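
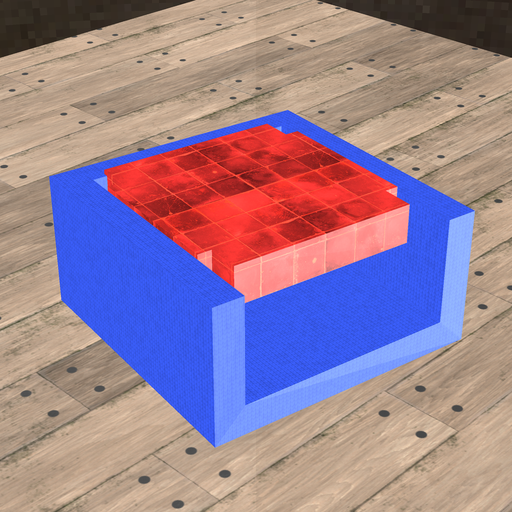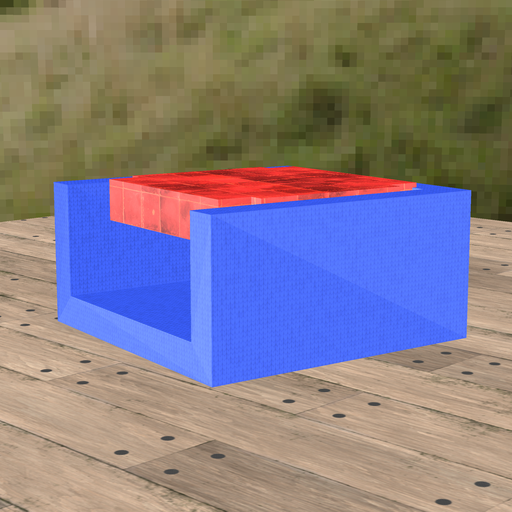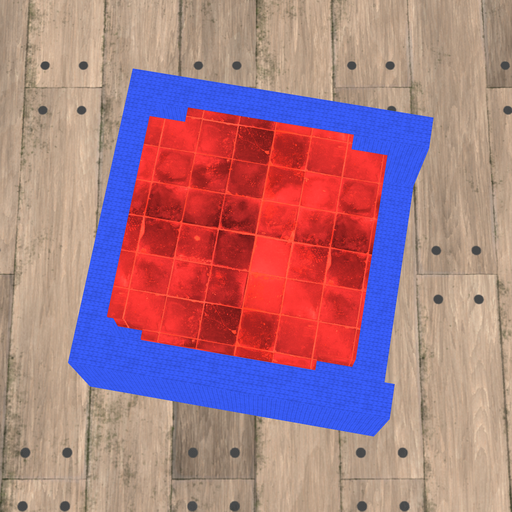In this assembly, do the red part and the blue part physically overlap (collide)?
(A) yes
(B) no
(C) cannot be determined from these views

(A) yes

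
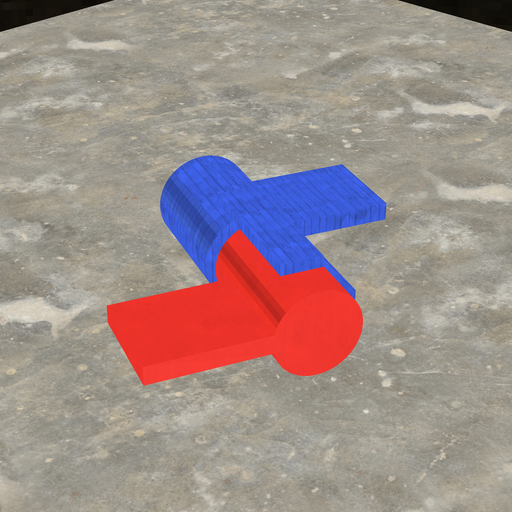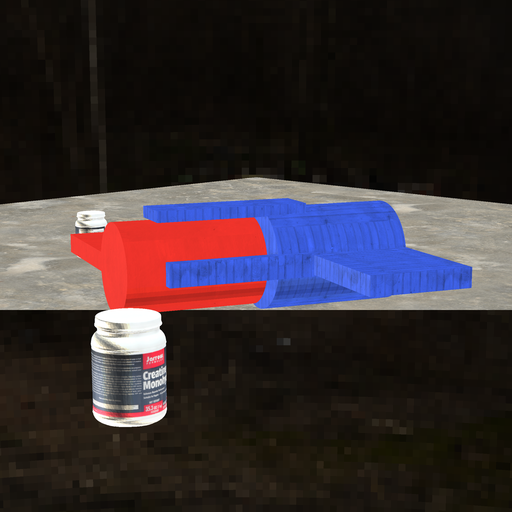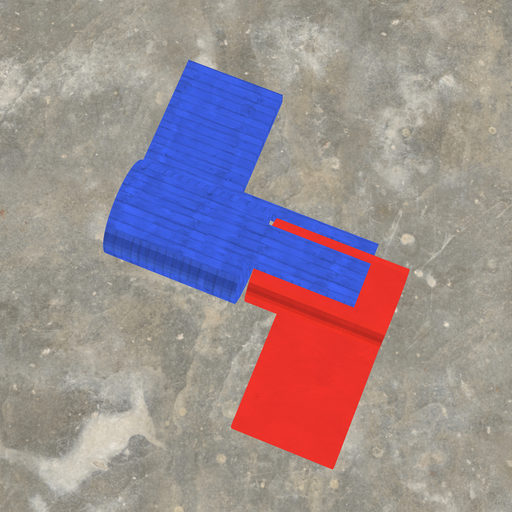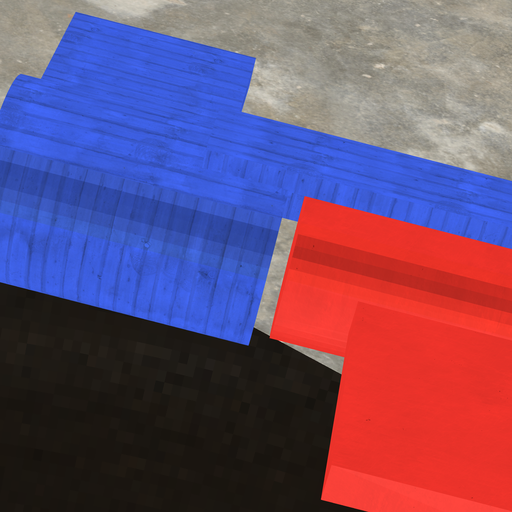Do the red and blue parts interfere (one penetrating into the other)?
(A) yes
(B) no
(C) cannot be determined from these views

(B) no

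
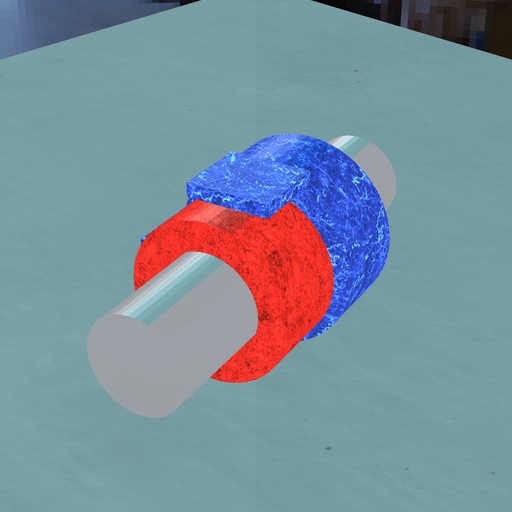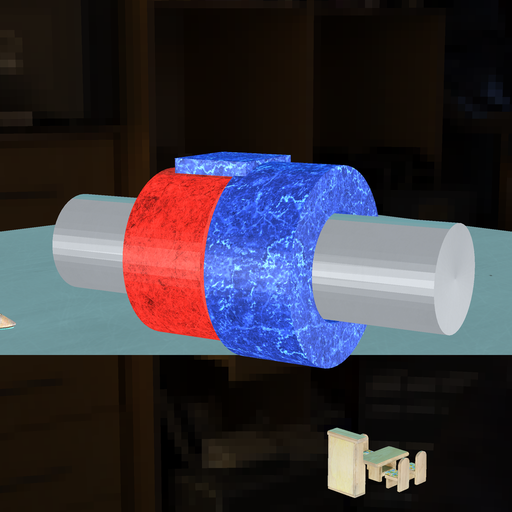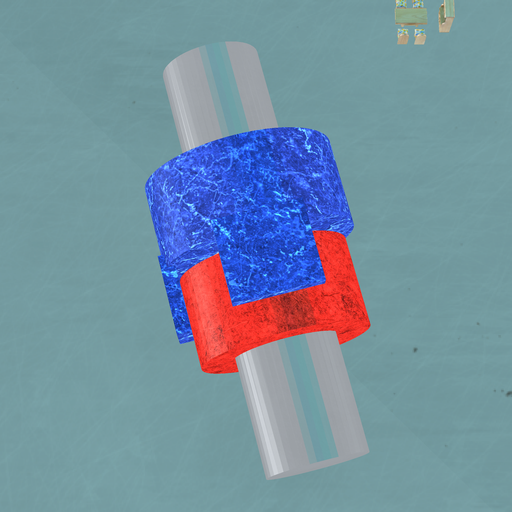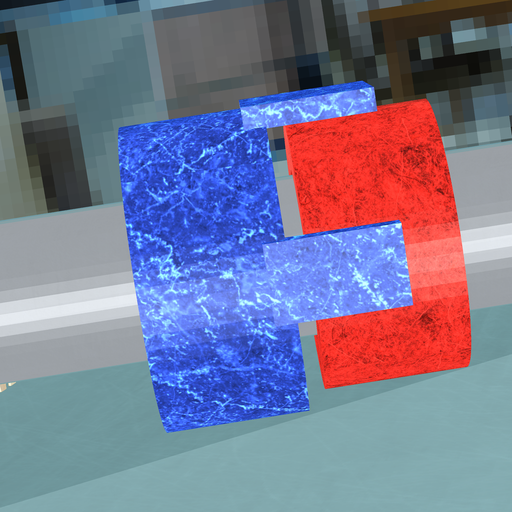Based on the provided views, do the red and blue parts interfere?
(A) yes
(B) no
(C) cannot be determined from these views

(B) no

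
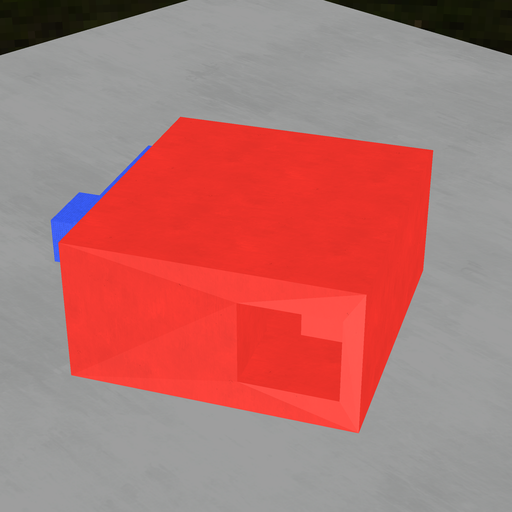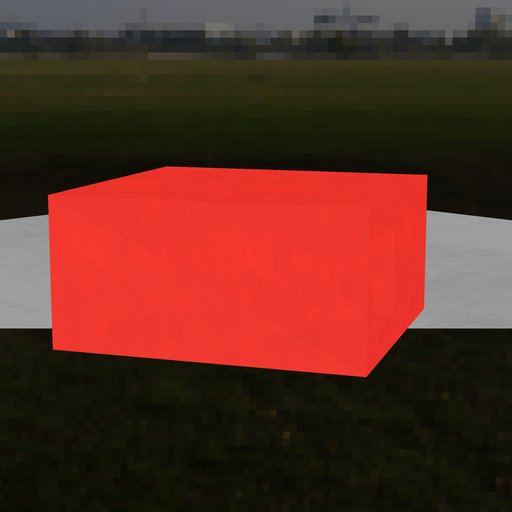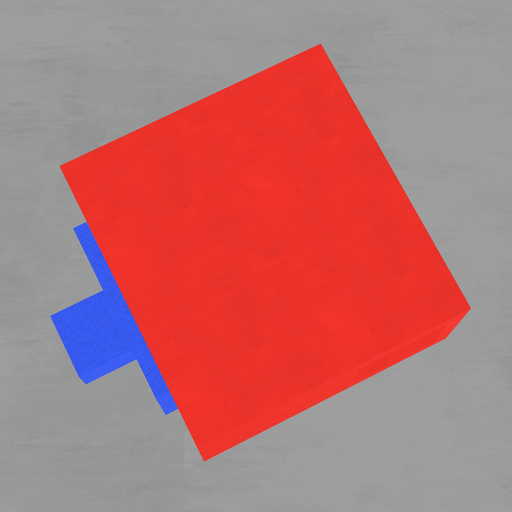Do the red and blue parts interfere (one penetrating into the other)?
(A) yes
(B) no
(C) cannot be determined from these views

(C) cannot be determined from these views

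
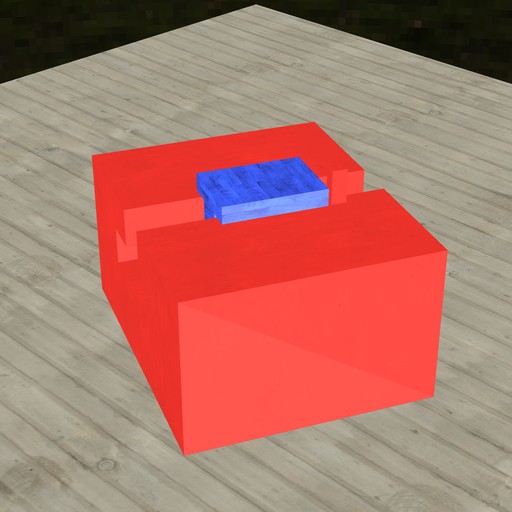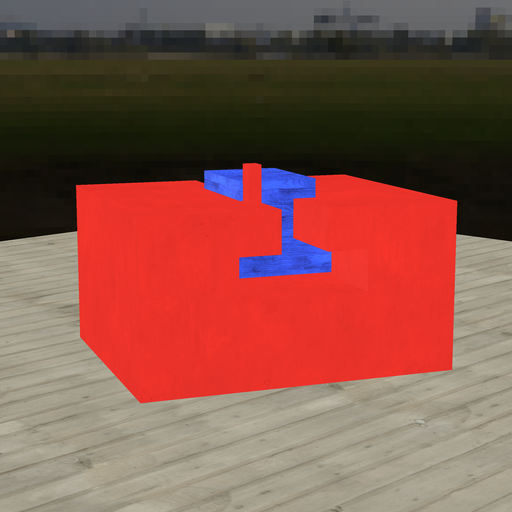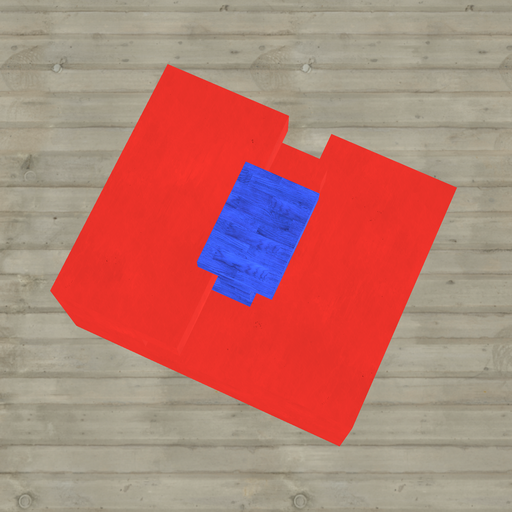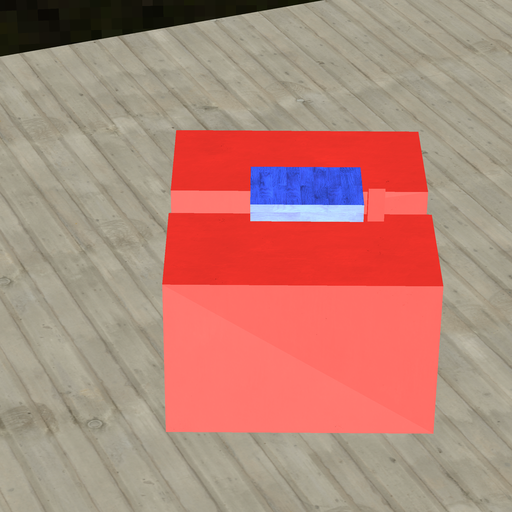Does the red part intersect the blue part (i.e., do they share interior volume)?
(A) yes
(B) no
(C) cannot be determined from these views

(B) no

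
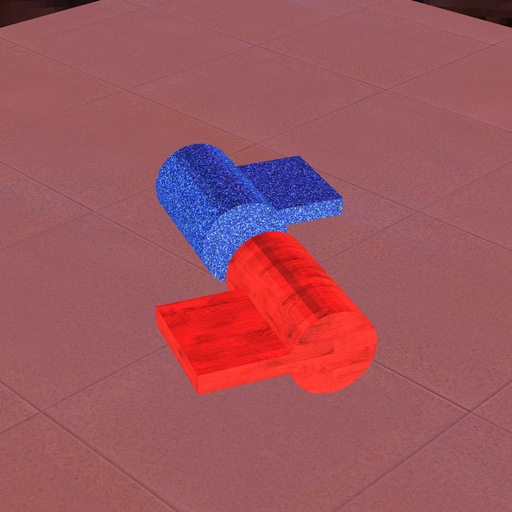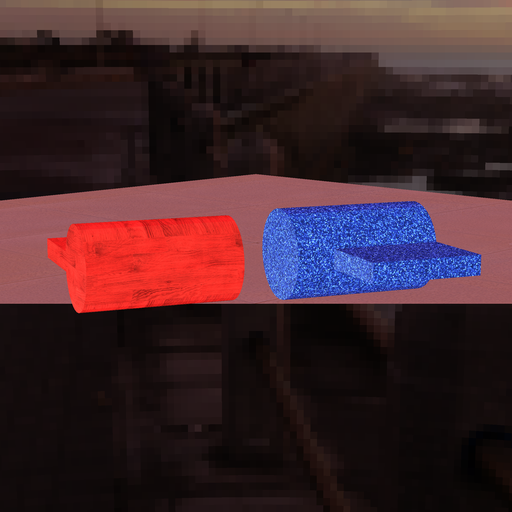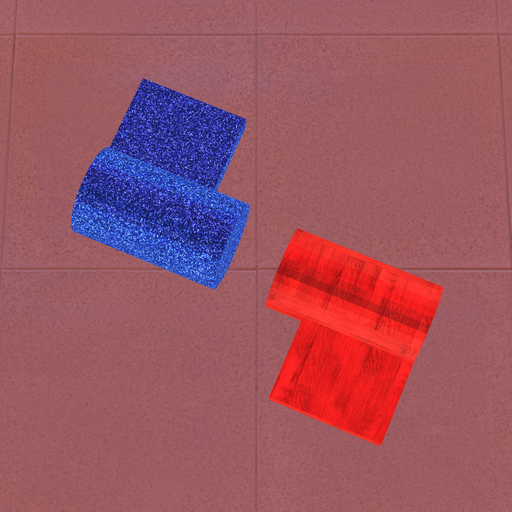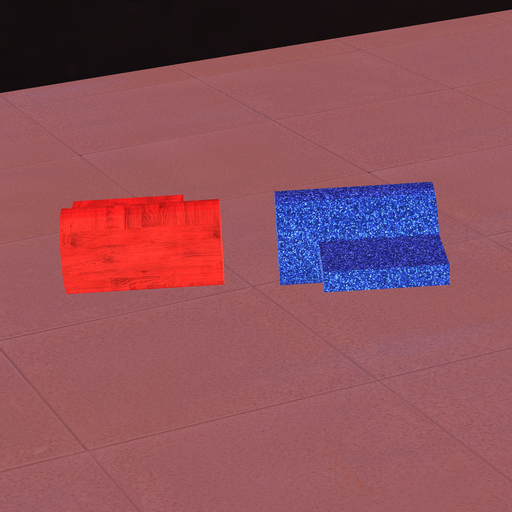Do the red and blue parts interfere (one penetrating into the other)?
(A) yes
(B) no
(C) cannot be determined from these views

(B) no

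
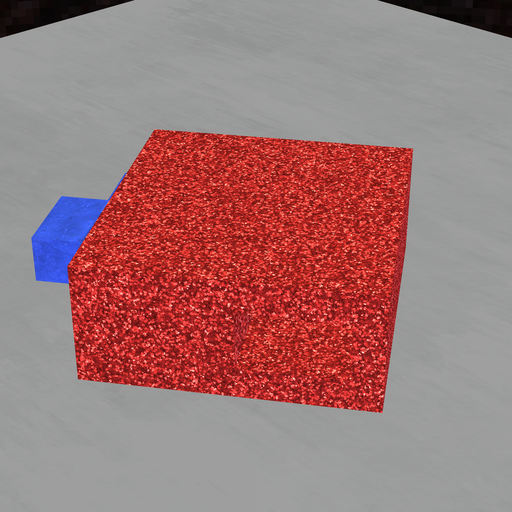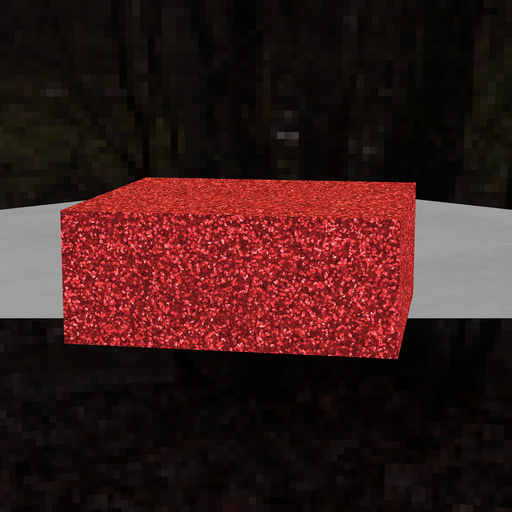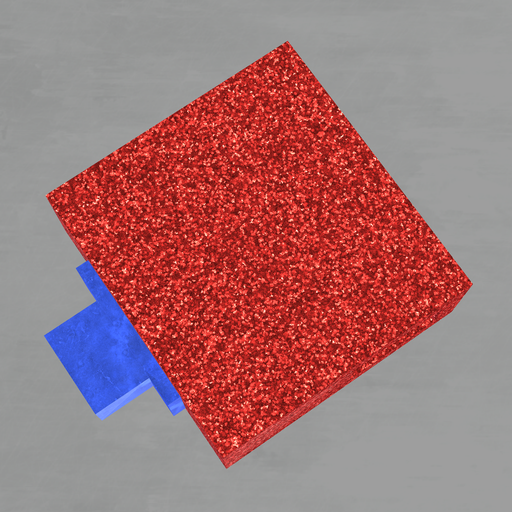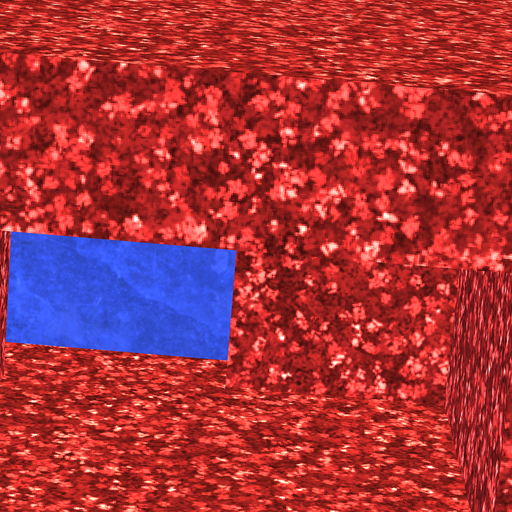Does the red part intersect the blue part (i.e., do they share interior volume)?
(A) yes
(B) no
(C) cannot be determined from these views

(A) yes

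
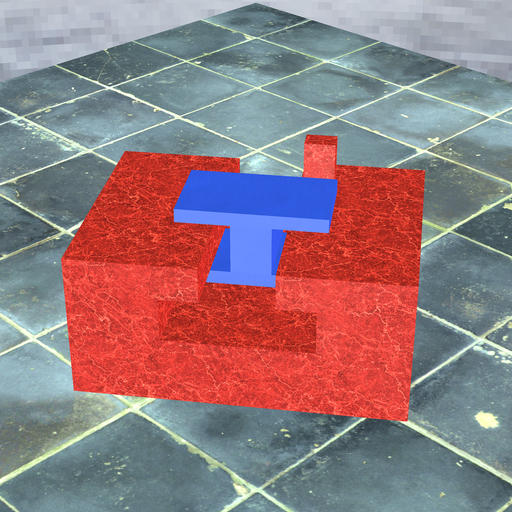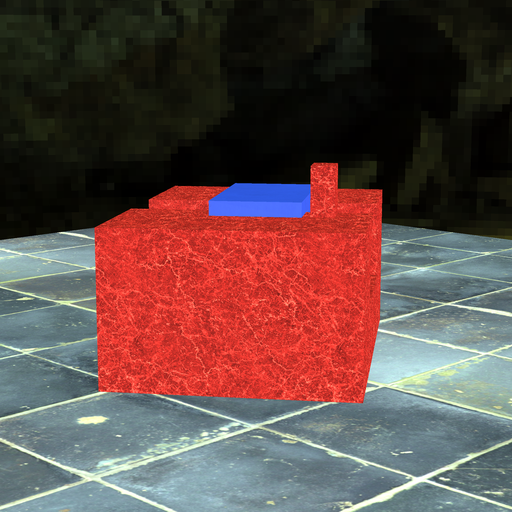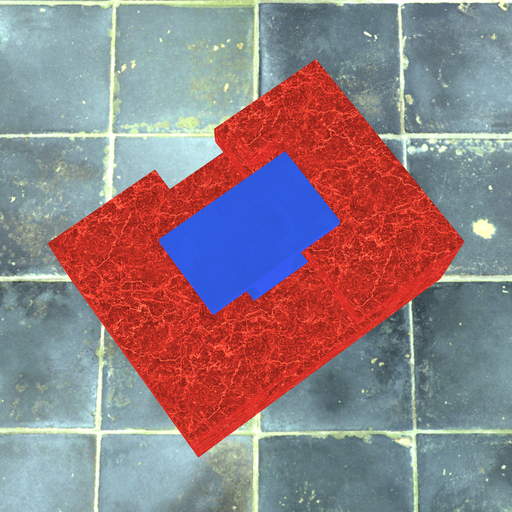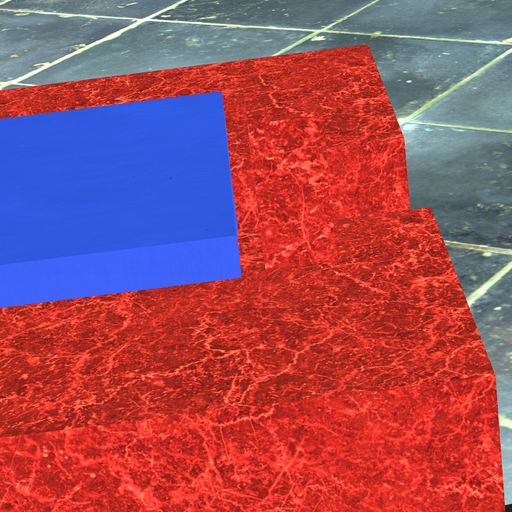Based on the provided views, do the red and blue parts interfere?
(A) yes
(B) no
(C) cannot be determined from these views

(B) no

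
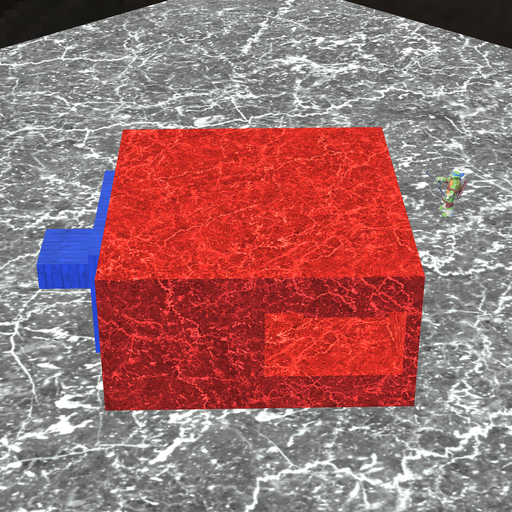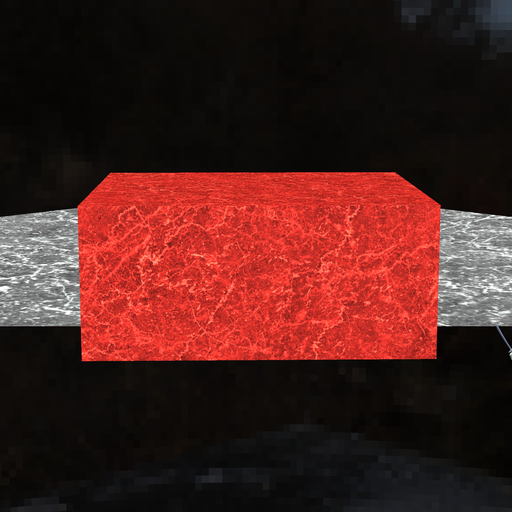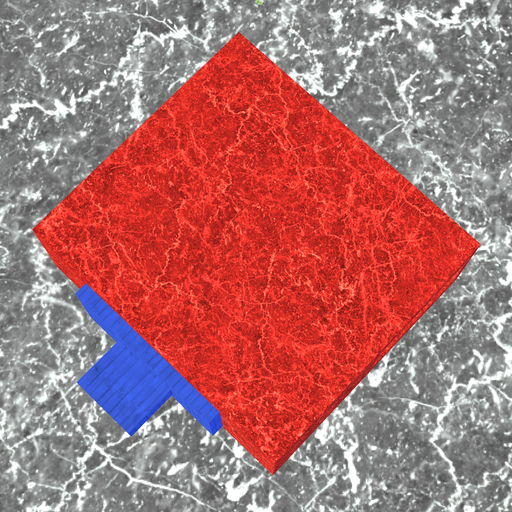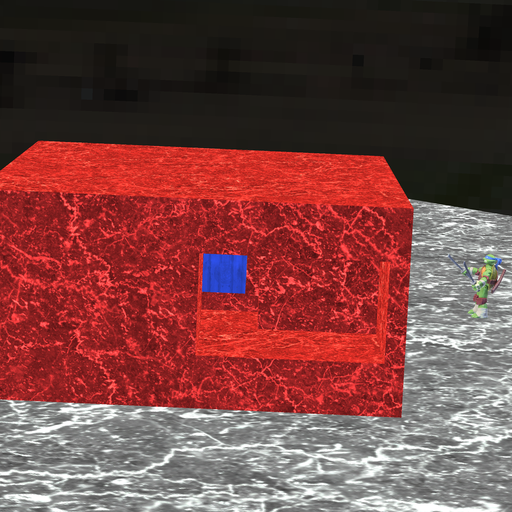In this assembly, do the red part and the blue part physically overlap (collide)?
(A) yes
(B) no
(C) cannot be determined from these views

(B) no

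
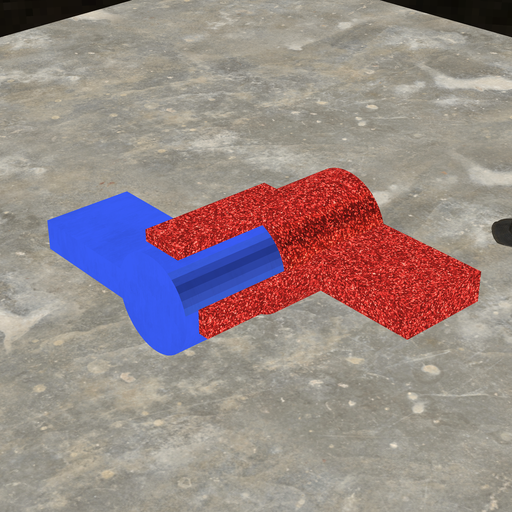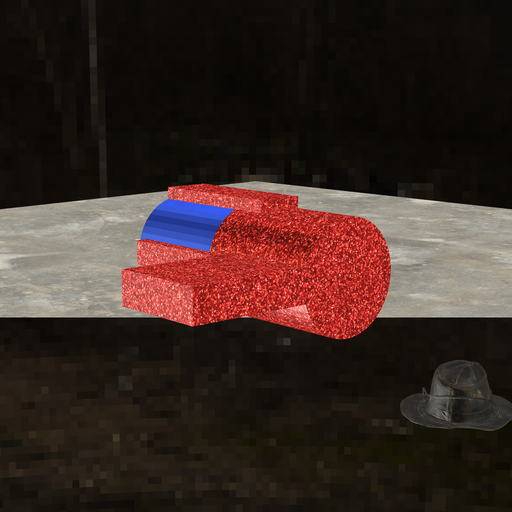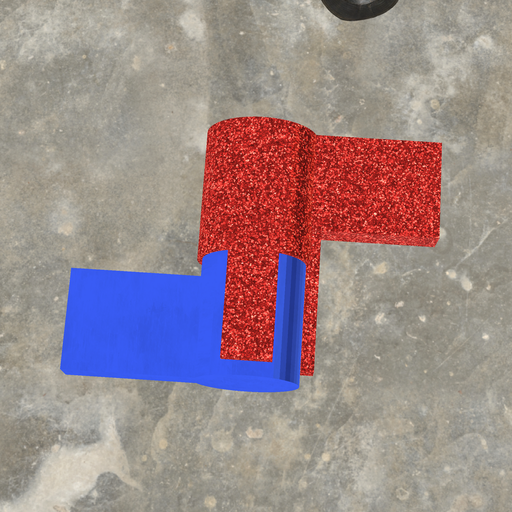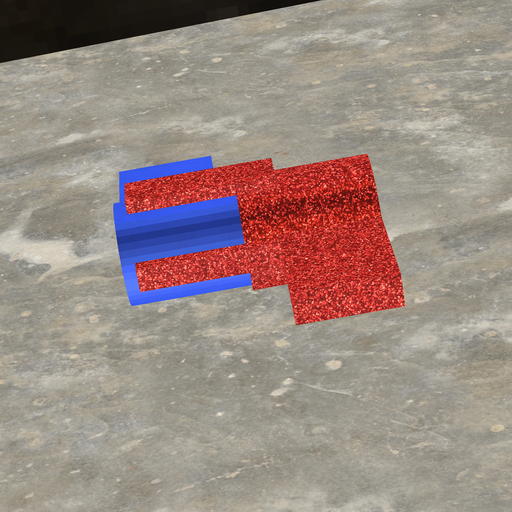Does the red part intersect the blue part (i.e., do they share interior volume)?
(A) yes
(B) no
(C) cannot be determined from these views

(A) yes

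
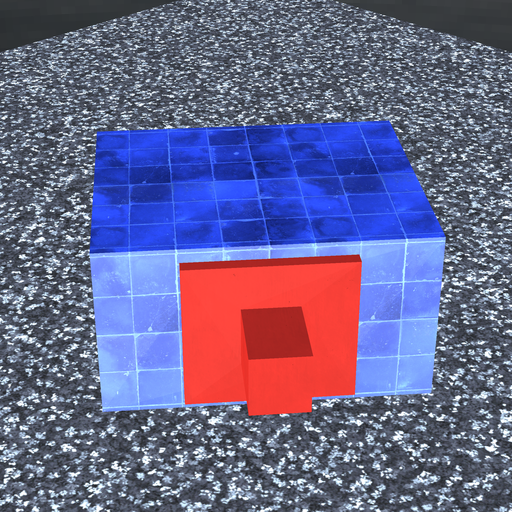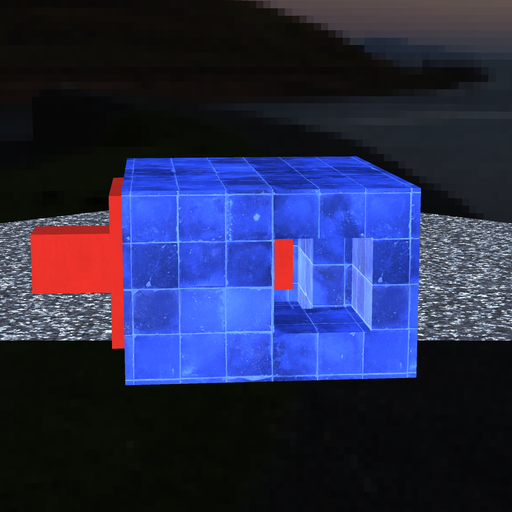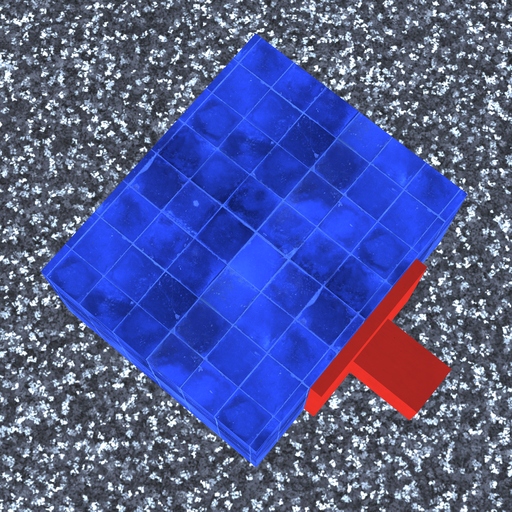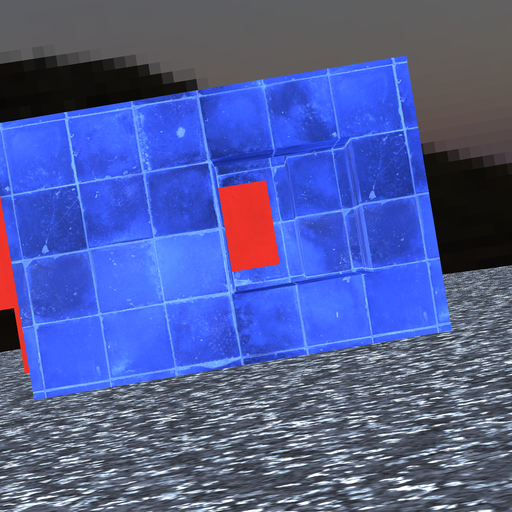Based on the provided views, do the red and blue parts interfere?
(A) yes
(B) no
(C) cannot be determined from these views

(B) no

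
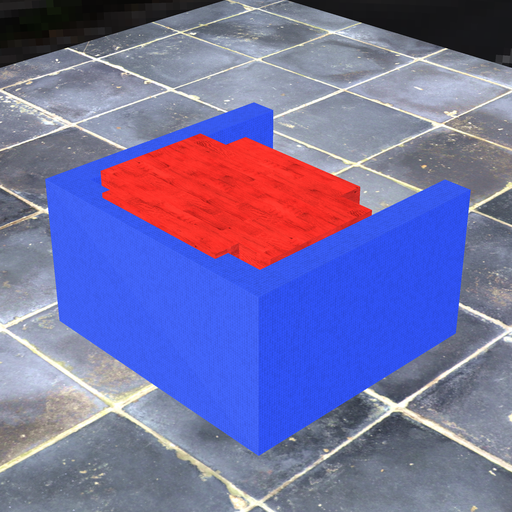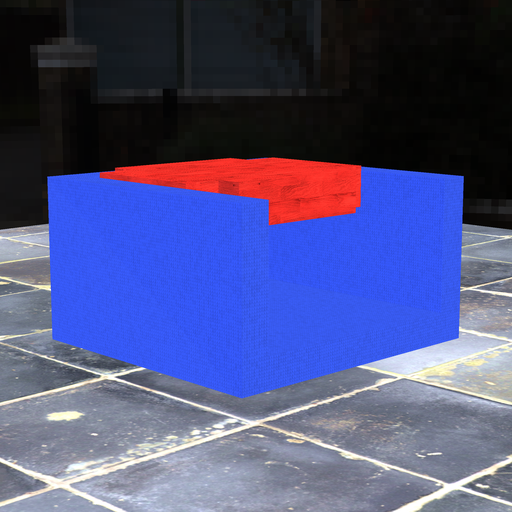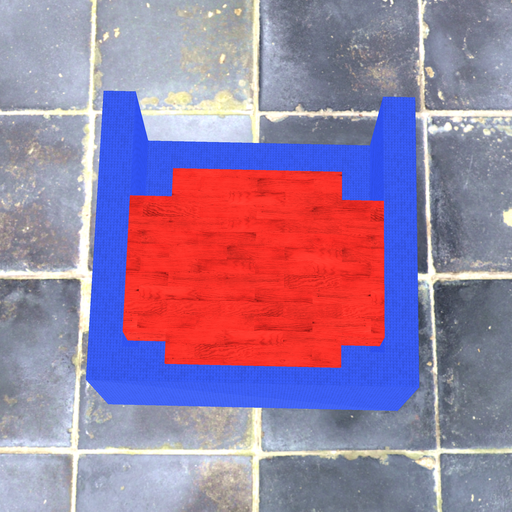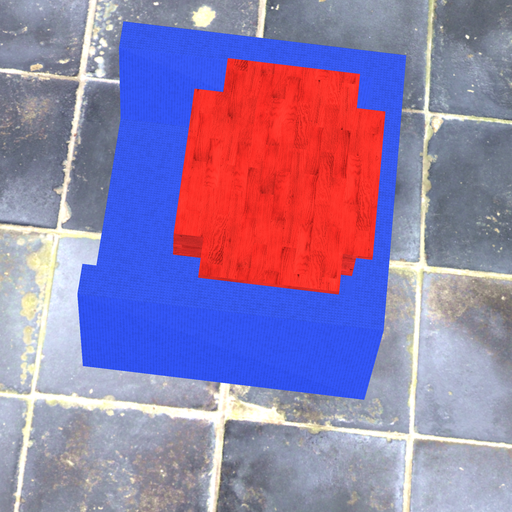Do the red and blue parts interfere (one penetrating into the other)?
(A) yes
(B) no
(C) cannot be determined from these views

(A) yes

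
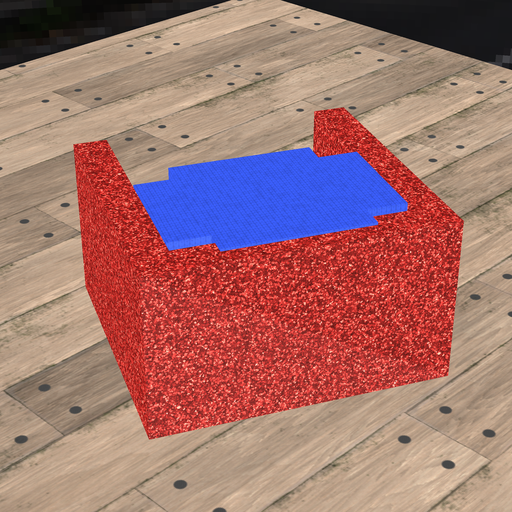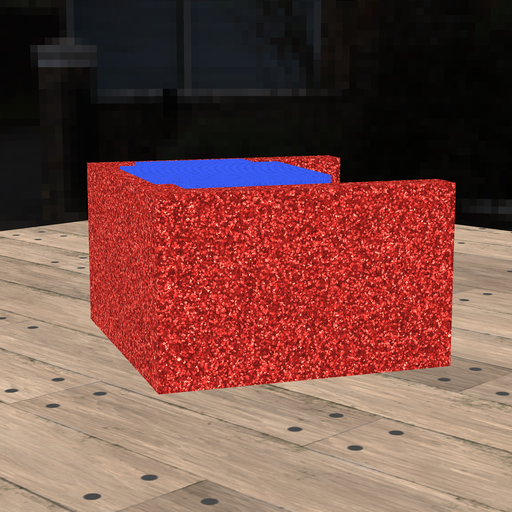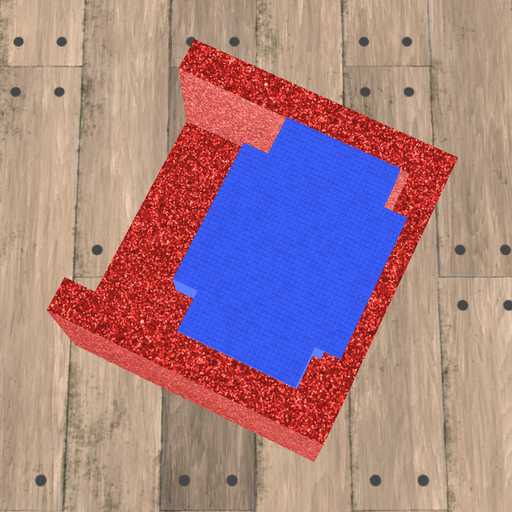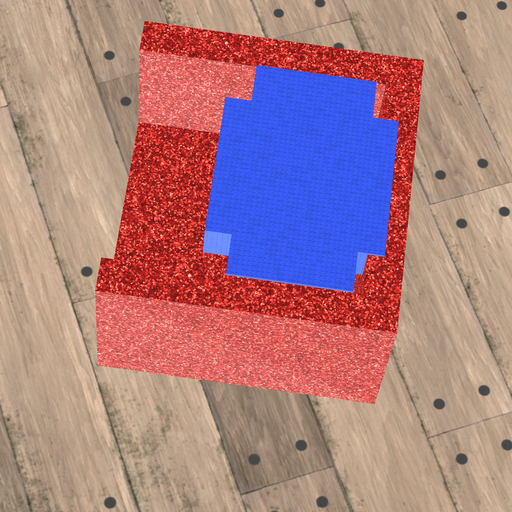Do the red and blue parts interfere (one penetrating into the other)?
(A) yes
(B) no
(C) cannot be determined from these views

(A) yes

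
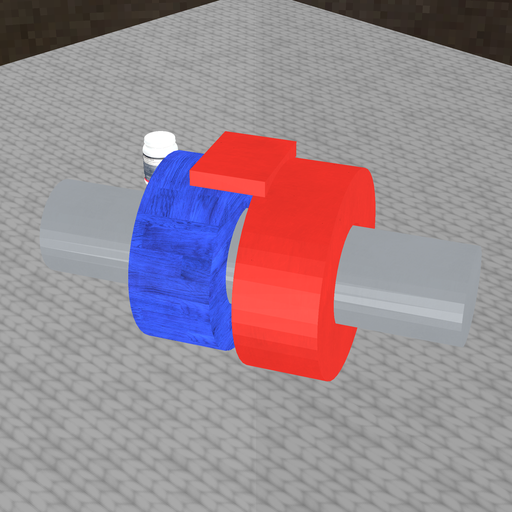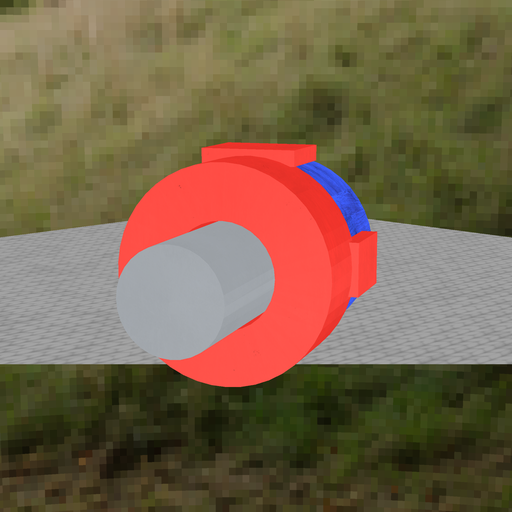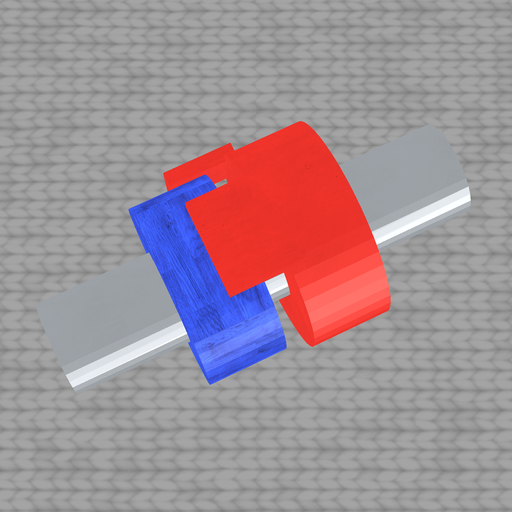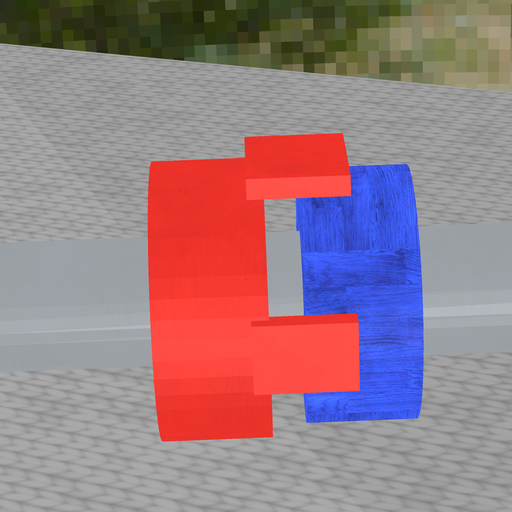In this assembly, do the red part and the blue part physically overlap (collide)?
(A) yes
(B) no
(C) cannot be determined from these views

(B) no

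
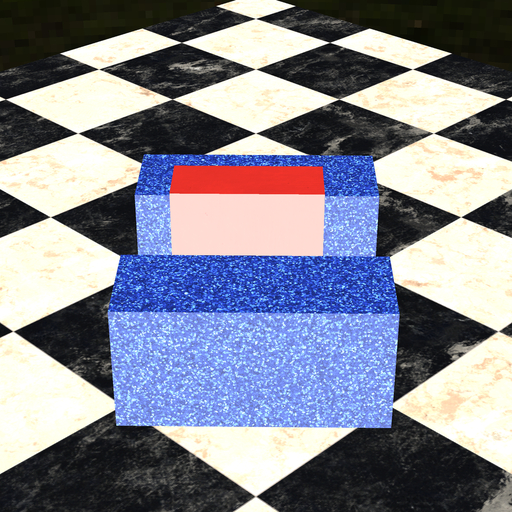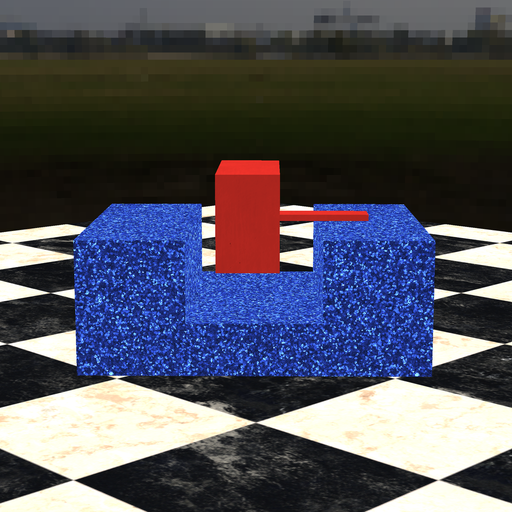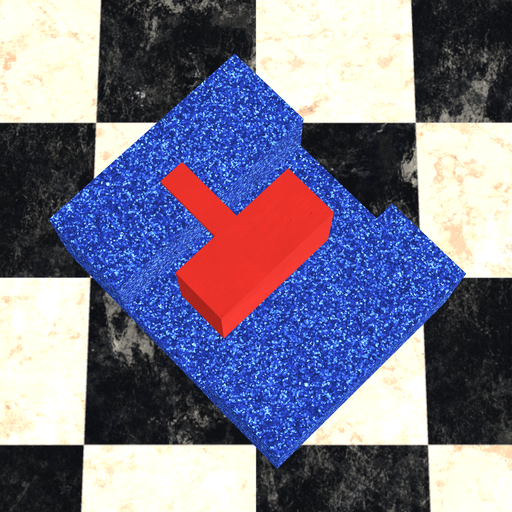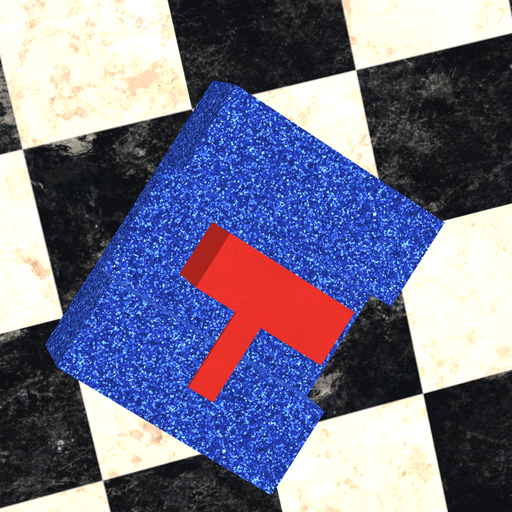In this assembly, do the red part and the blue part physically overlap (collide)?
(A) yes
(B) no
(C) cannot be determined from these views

(B) no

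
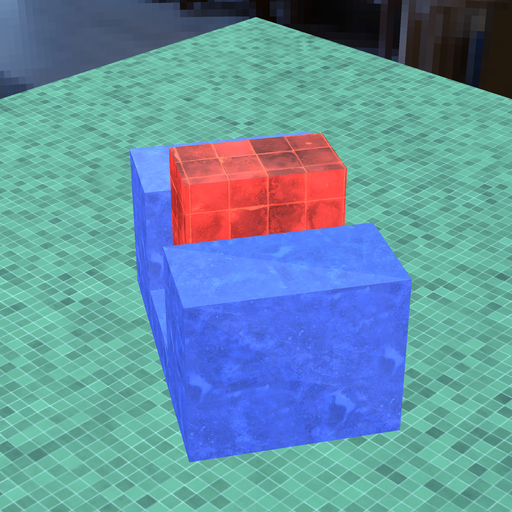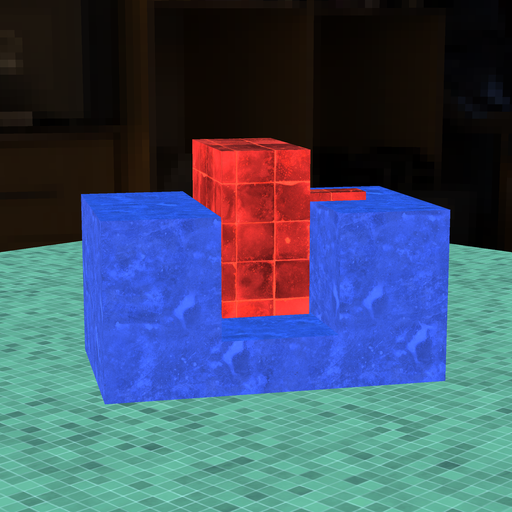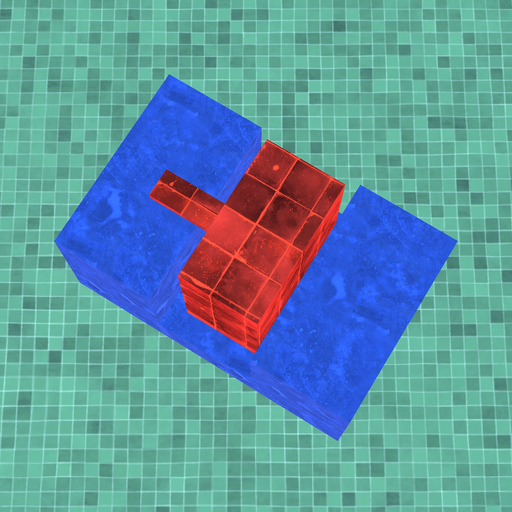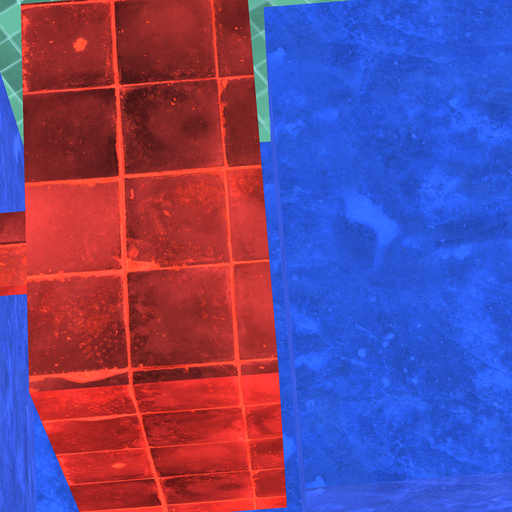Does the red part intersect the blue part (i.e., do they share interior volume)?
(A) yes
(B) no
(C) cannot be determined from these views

(B) no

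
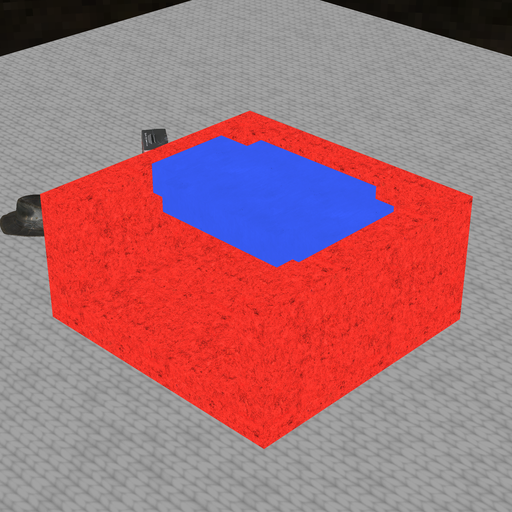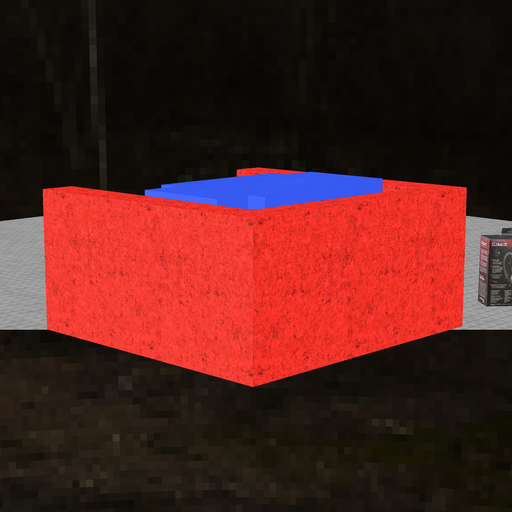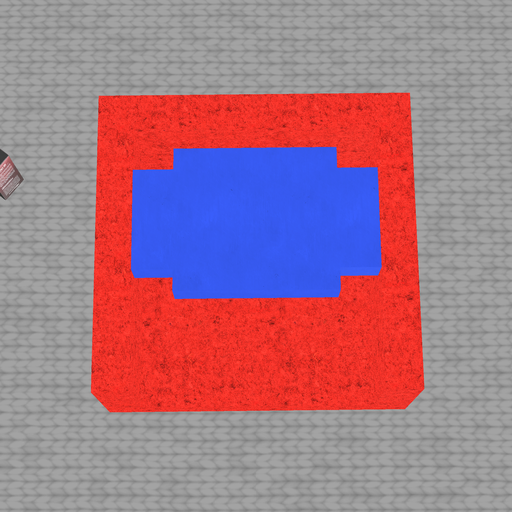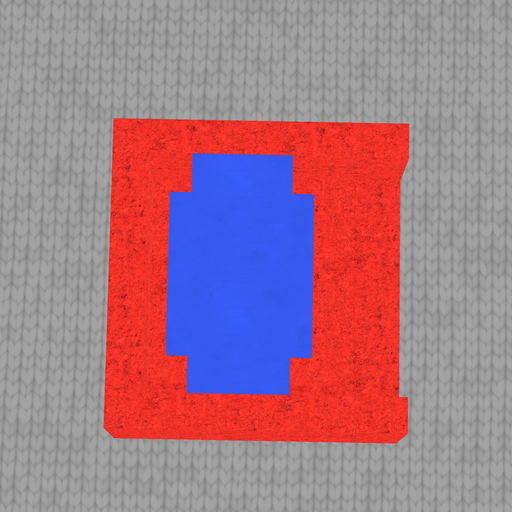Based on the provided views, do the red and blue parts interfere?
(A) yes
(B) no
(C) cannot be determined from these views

(B) no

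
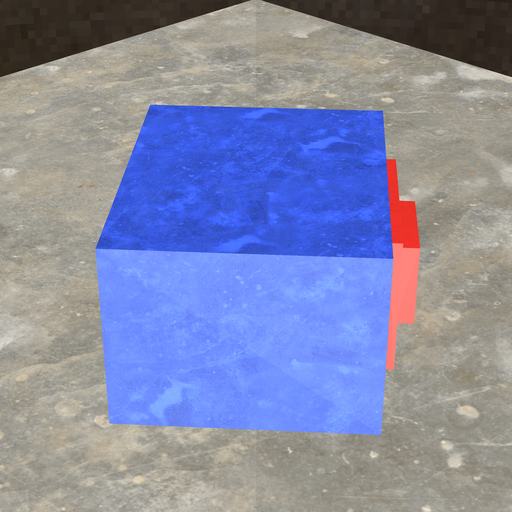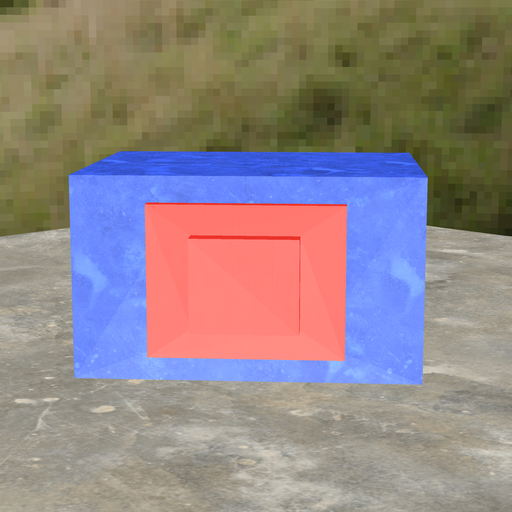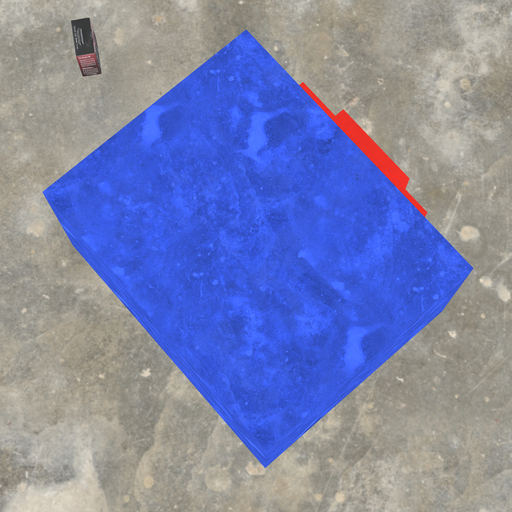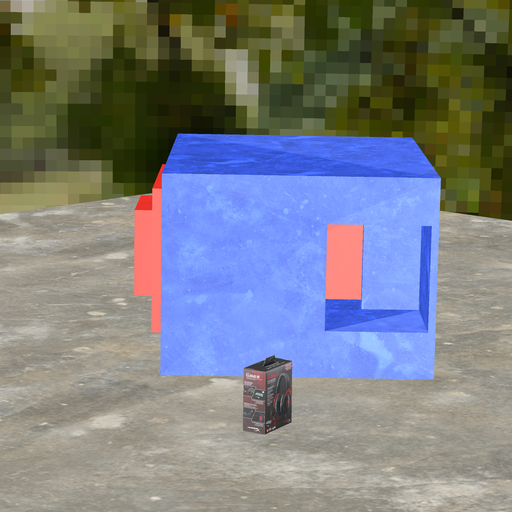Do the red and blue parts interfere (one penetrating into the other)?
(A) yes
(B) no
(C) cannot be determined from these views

(A) yes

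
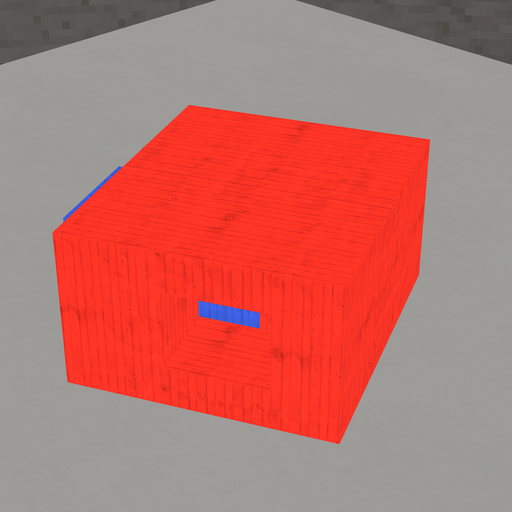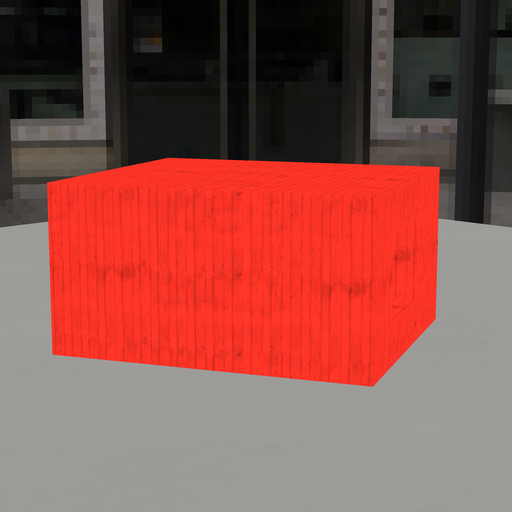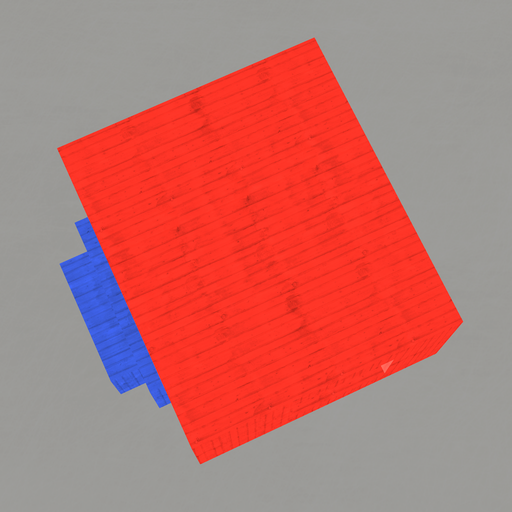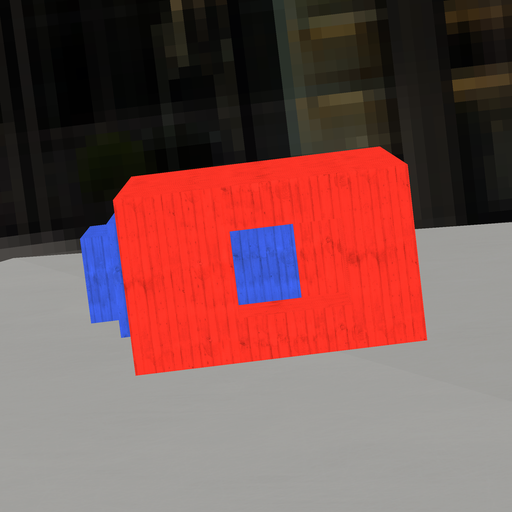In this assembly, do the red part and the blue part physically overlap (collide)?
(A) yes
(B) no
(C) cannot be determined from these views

(A) yes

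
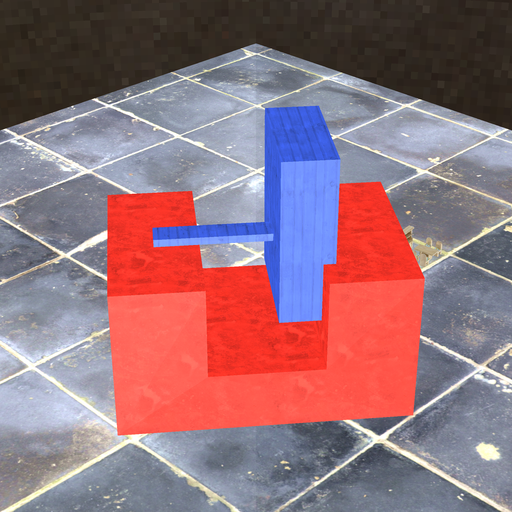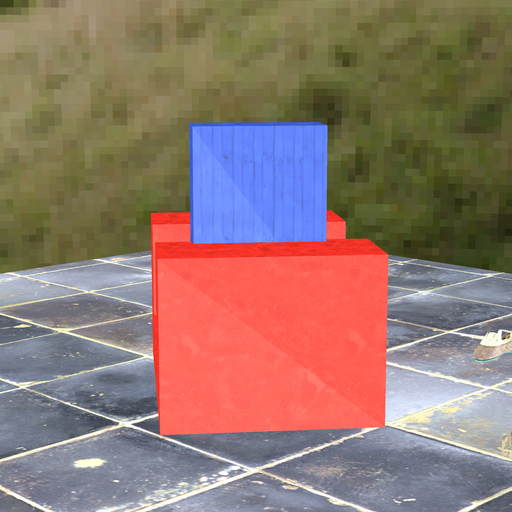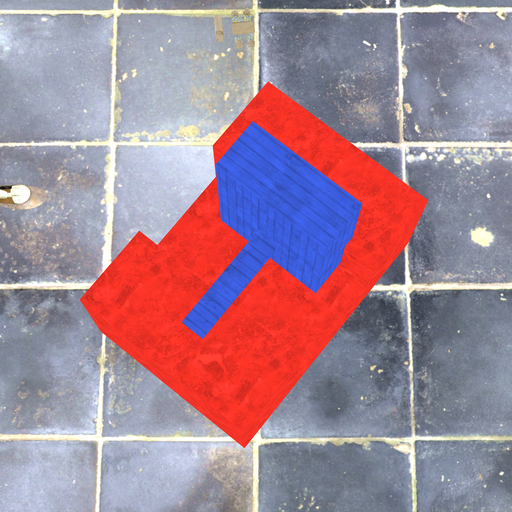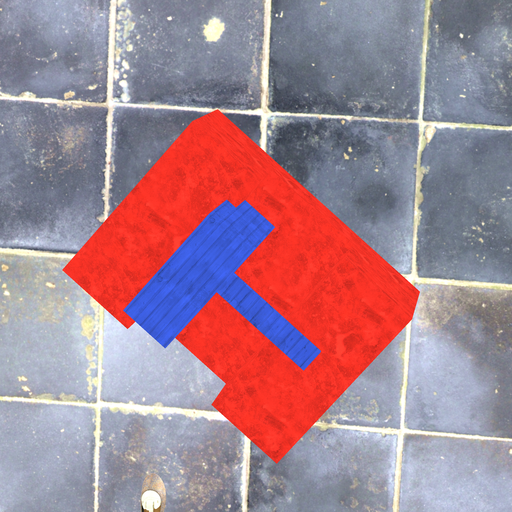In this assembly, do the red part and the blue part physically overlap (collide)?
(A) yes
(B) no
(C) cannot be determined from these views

(A) yes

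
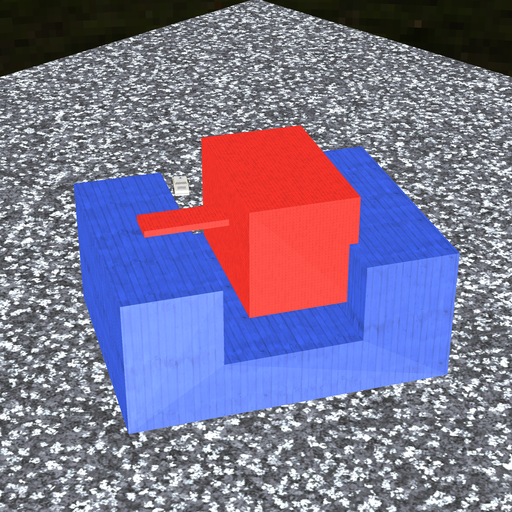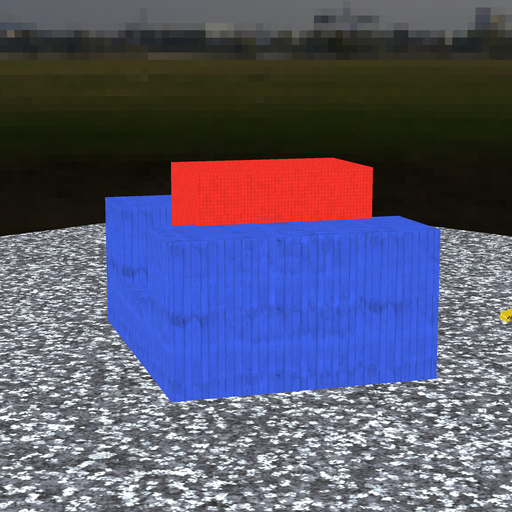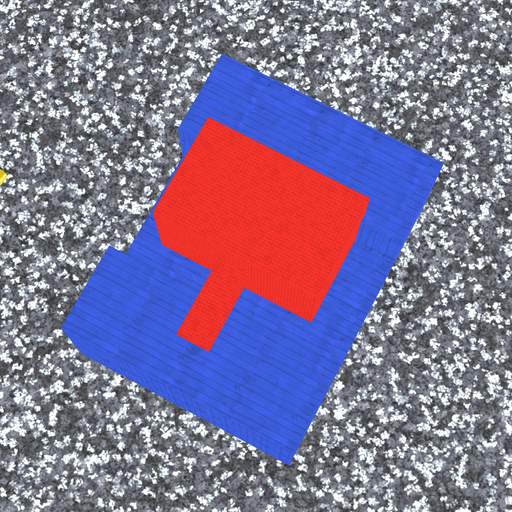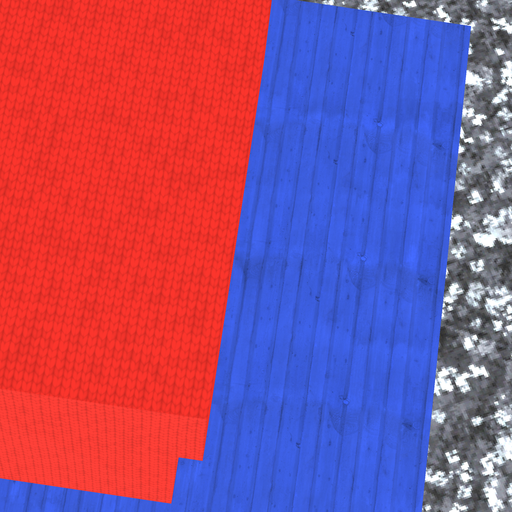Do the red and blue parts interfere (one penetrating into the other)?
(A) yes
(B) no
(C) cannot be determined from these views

(A) yes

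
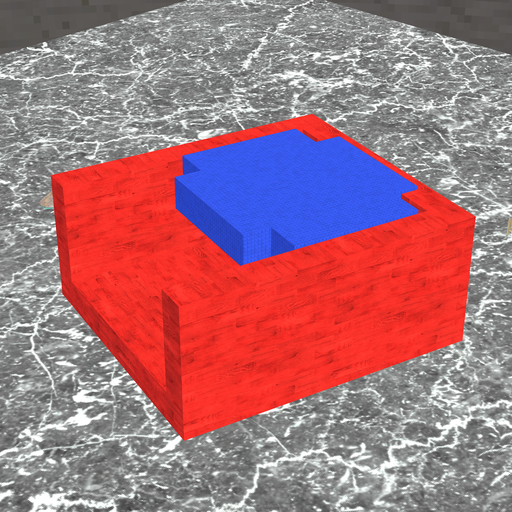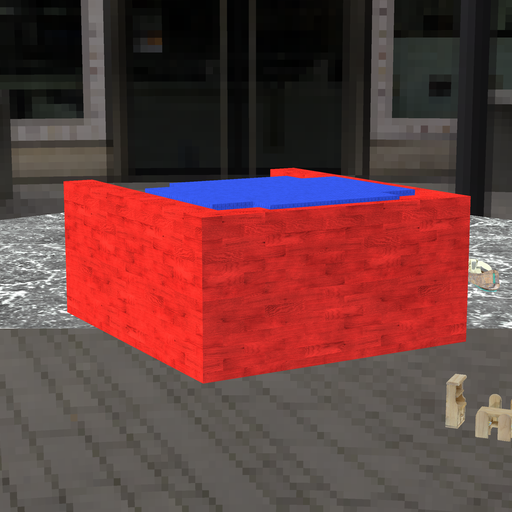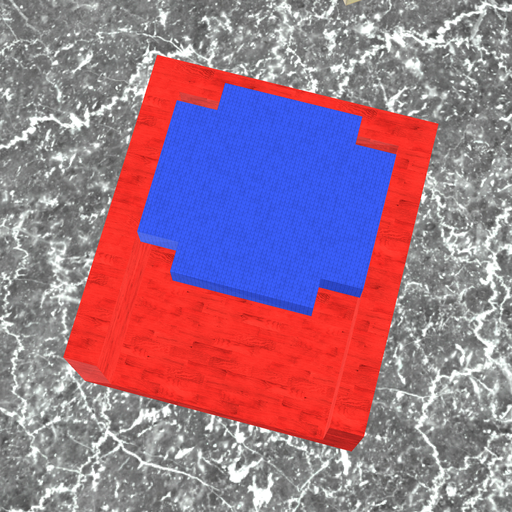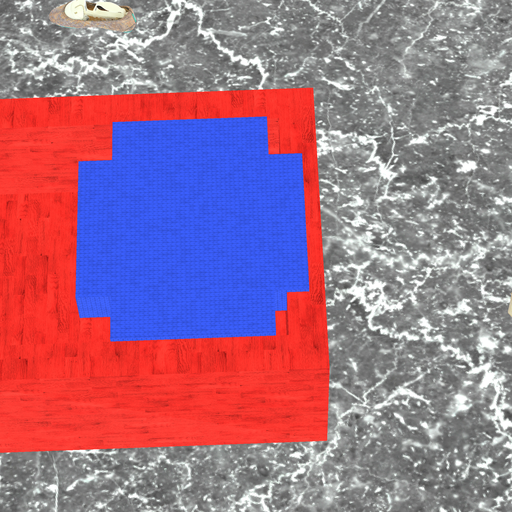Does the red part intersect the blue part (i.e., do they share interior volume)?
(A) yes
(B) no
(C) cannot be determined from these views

(A) yes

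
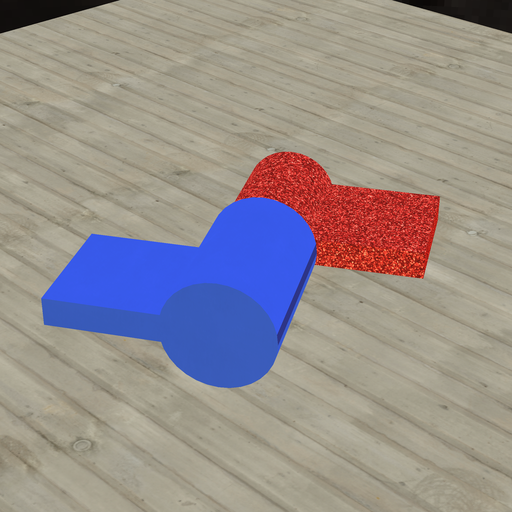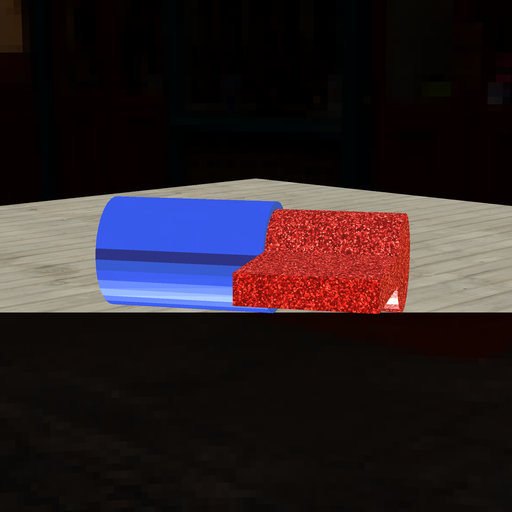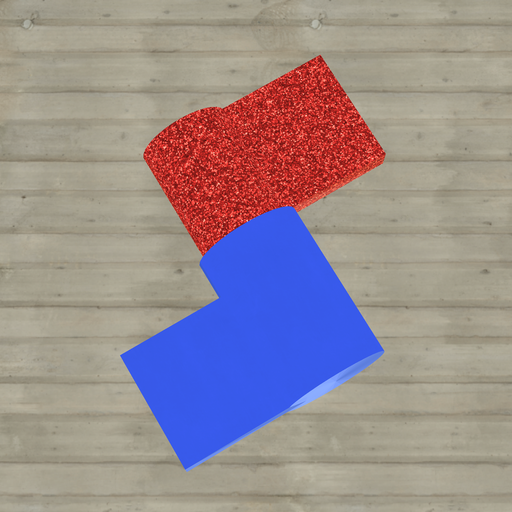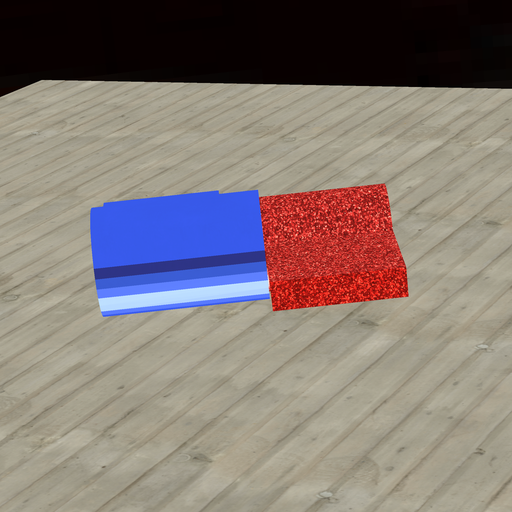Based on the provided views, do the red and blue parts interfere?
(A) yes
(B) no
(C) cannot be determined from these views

(A) yes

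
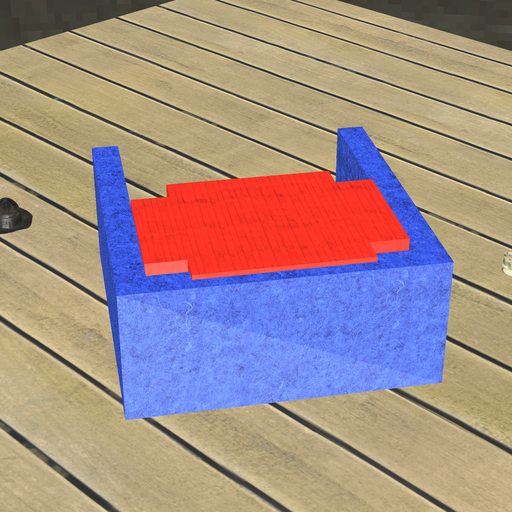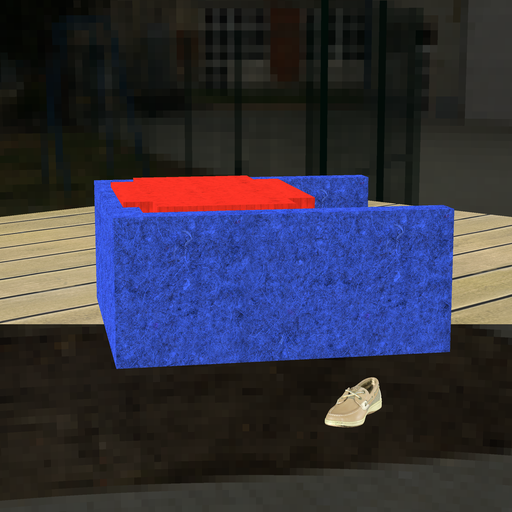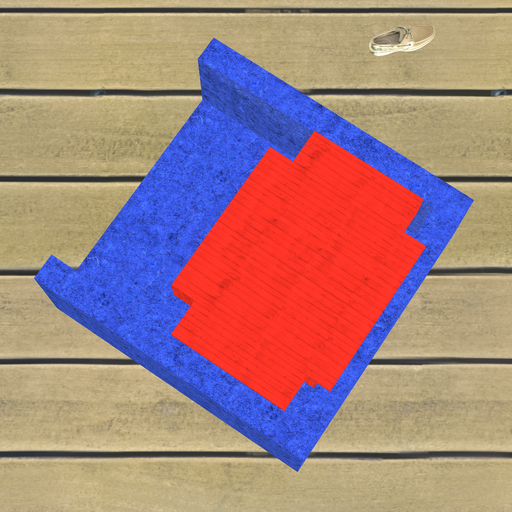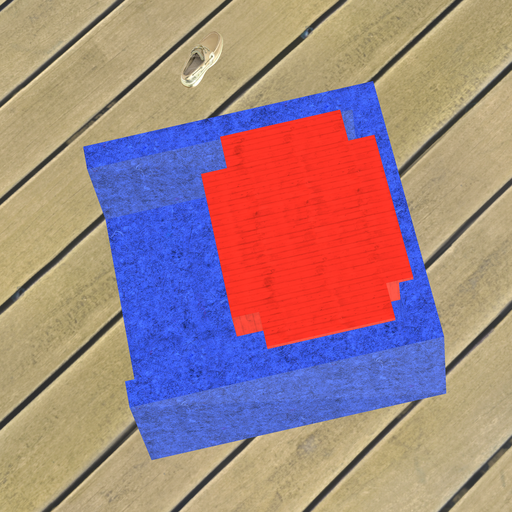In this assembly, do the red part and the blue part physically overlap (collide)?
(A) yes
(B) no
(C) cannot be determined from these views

(A) yes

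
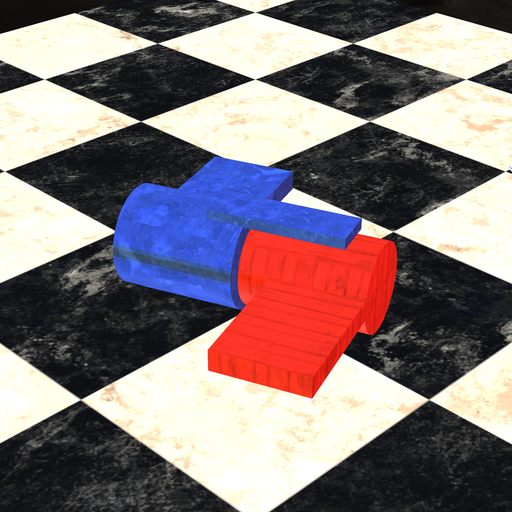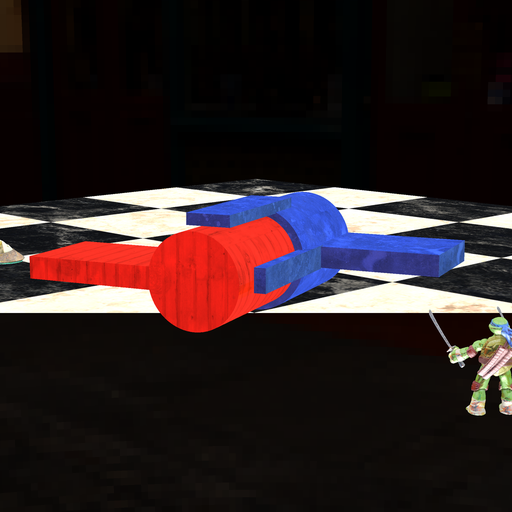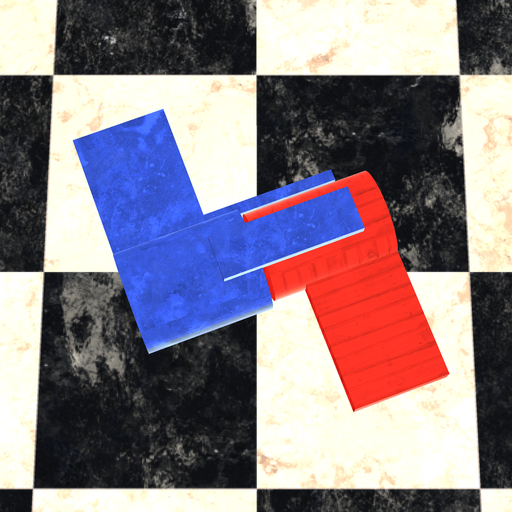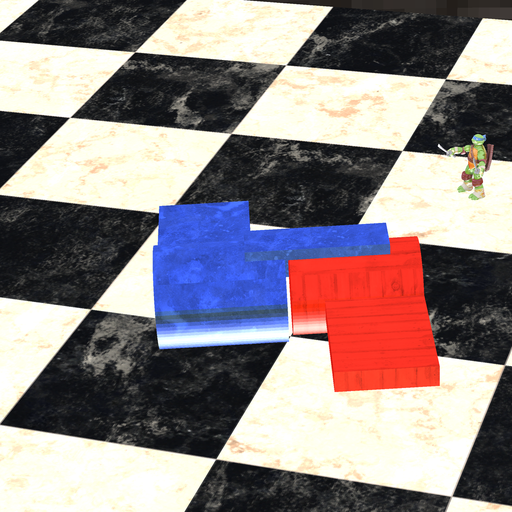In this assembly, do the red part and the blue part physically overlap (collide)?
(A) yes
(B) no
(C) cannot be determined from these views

(B) no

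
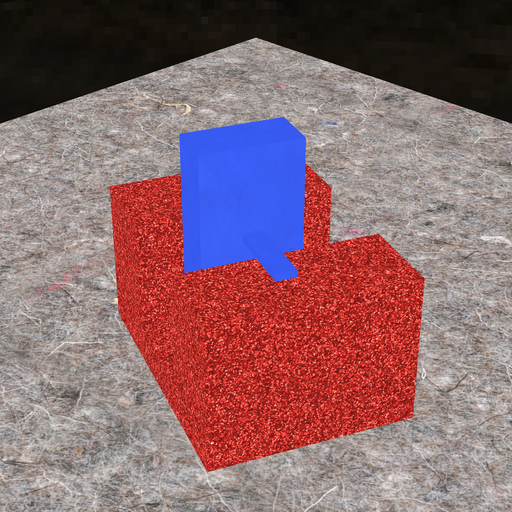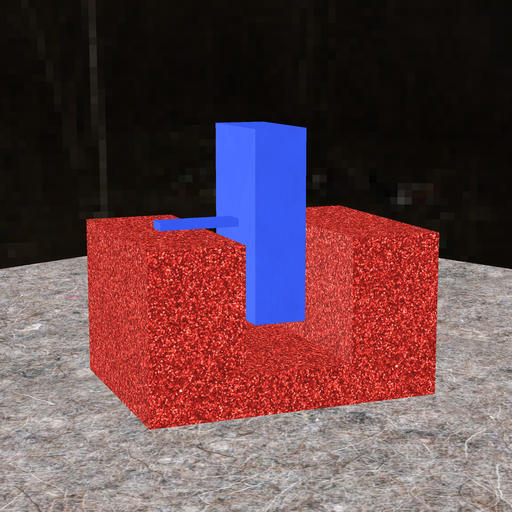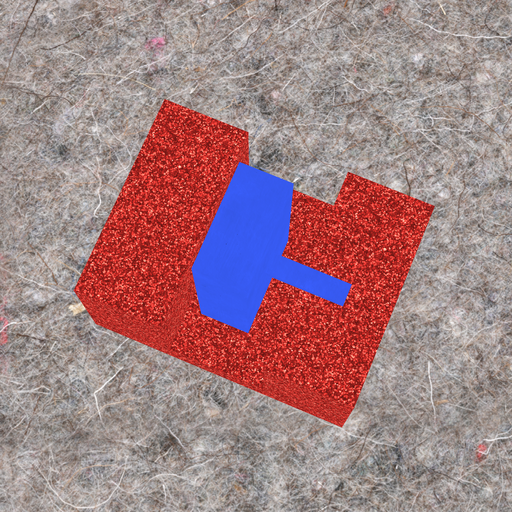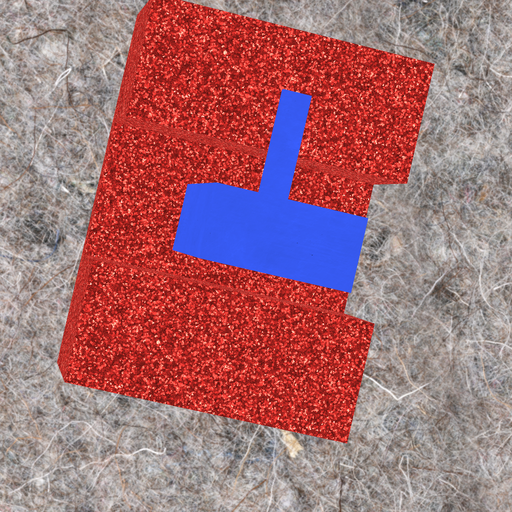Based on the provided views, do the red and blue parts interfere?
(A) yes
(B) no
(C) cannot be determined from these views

(B) no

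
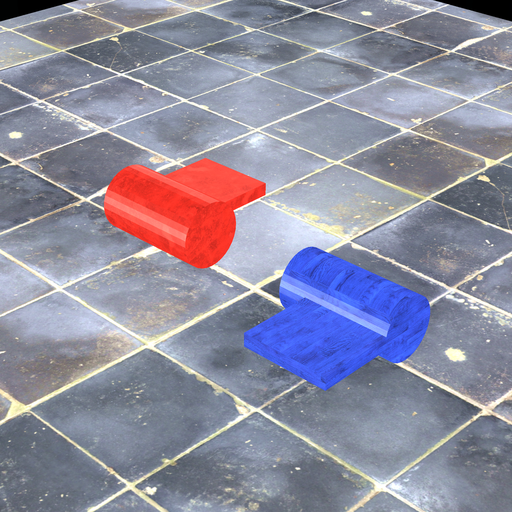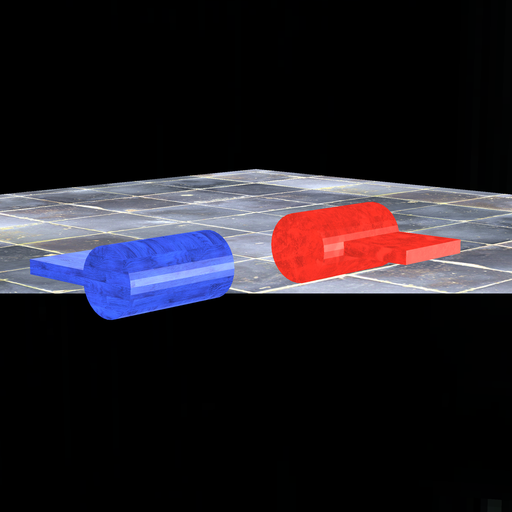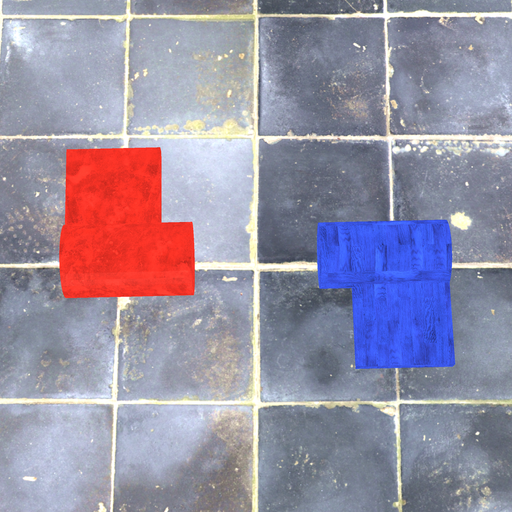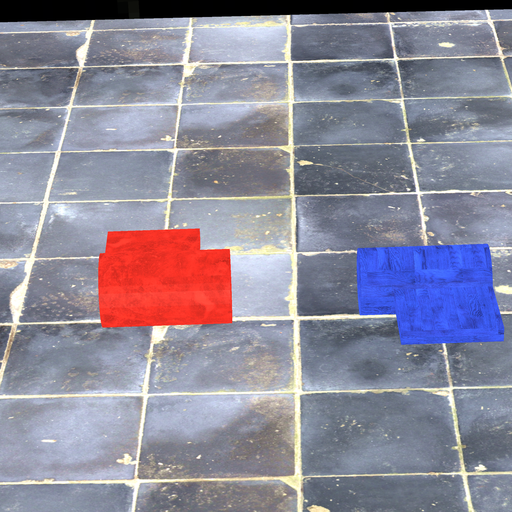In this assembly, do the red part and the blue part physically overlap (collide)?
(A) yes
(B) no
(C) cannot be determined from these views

(B) no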